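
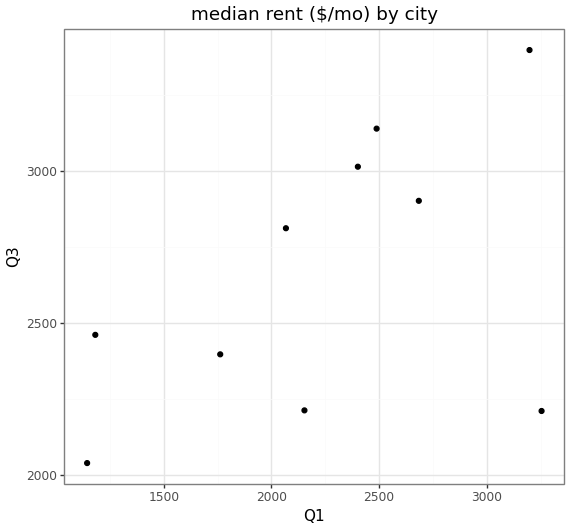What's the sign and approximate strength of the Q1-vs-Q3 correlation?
Points are positively correlated; moderate (|r| ≈ 0.5).

positive, moderate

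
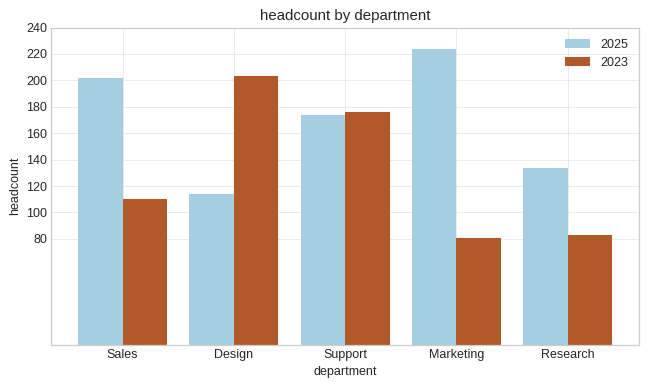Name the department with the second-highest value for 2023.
Top 3 for 2023: Design ≈ 200, Support ≈ 180, Sales ≈ 120.

Support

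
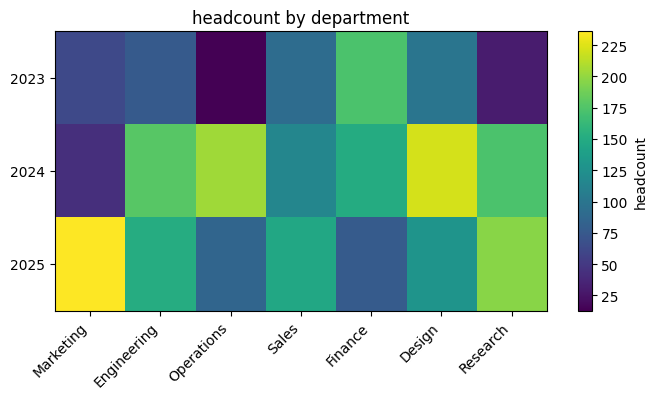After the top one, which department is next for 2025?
Research

Top 3 for 2025: Marketing ≈ 240, Research ≈ 200, Engineering ≈ 160.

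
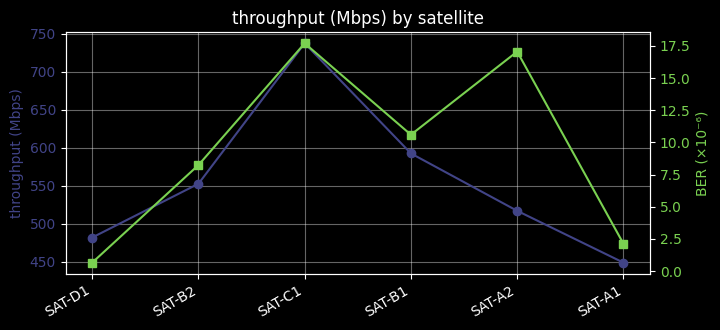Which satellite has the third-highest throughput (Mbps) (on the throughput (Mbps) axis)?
Top 4 (on the throughput (Mbps) axis): SAT-C1 ≈ 725, SAT-B1 ≈ 600, SAT-B2 ≈ 550, SAT-A2 ≈ 525.

SAT-B2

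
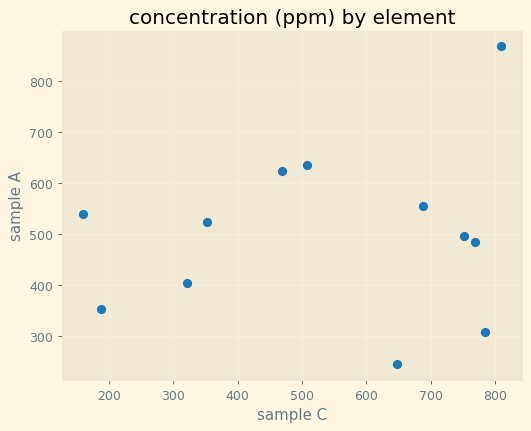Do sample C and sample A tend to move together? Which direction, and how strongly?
Points are roughly uncorrelated; weak (|r| ≈ 0.2).

no clear correlation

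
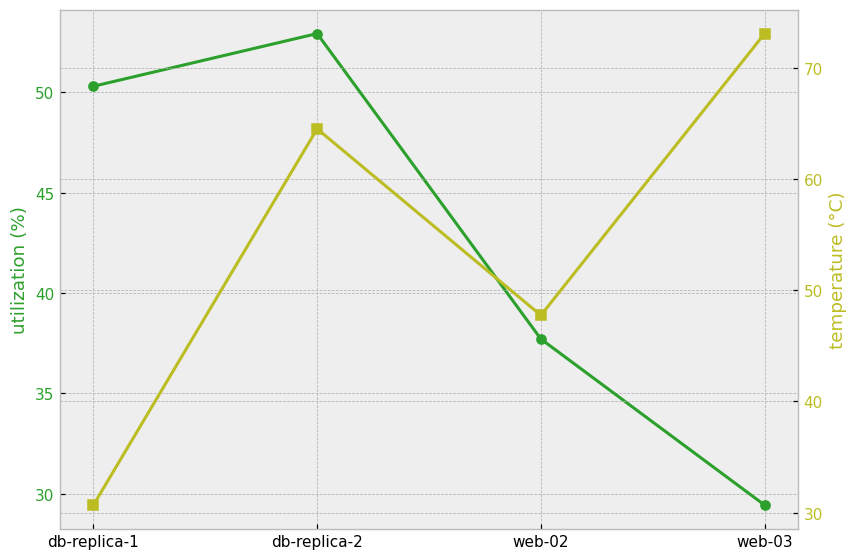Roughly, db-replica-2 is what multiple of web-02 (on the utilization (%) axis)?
db-replica-2 ≈ 52, web-02 ≈ 38; 52/38 ≈ 1.37.

≈ 1.37×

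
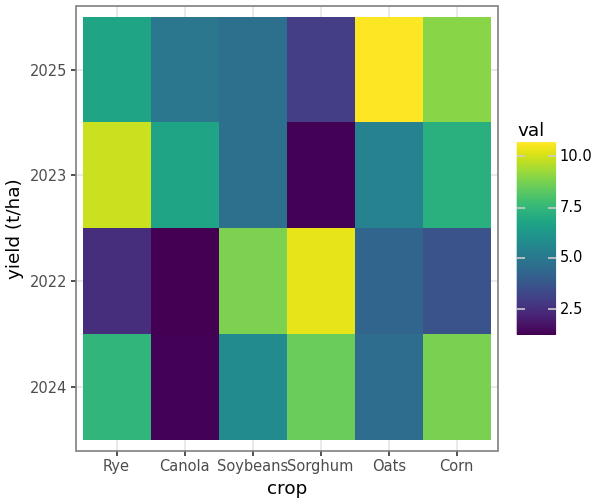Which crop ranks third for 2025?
Top 4 for 2025: Oats ≈ 11, Corn ≈ 9, Rye ≈ 7, Canola ≈ 5.

Rye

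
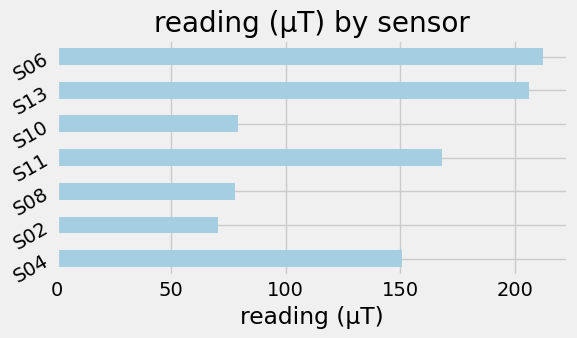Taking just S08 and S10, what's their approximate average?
(80 + 80) / 2 ≈ 80.

≈ 80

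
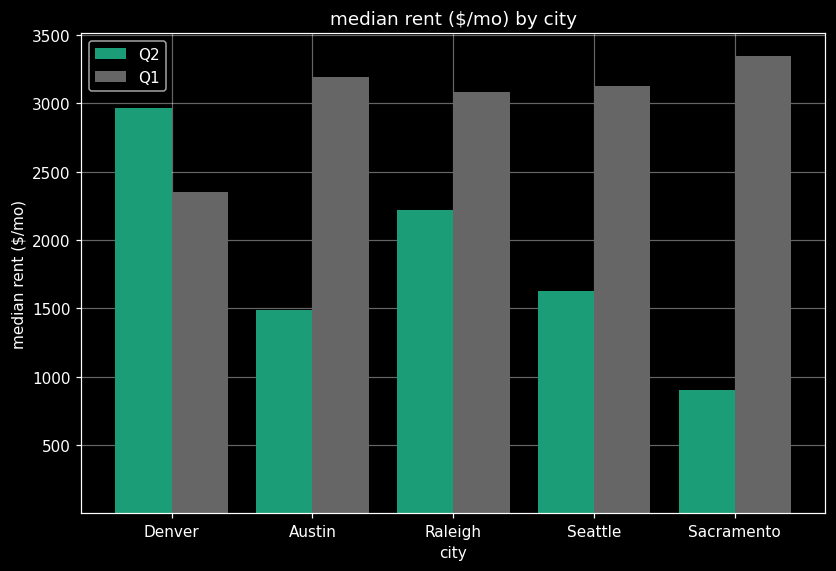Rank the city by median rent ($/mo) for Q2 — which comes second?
Raleigh

Top 3 for Q2: Denver ≈ 3000, Raleigh ≈ 2000, Seattle ≈ 1500.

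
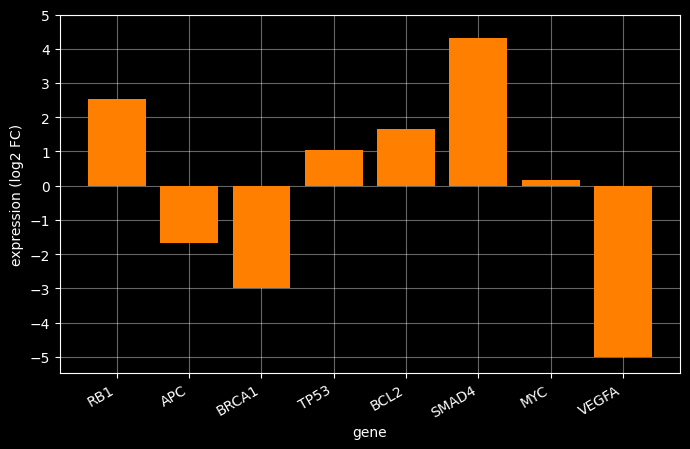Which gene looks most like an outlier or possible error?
VEGFA ≈ -5; the rest sit between ≈ -3 and ≈ 4.

VEGFA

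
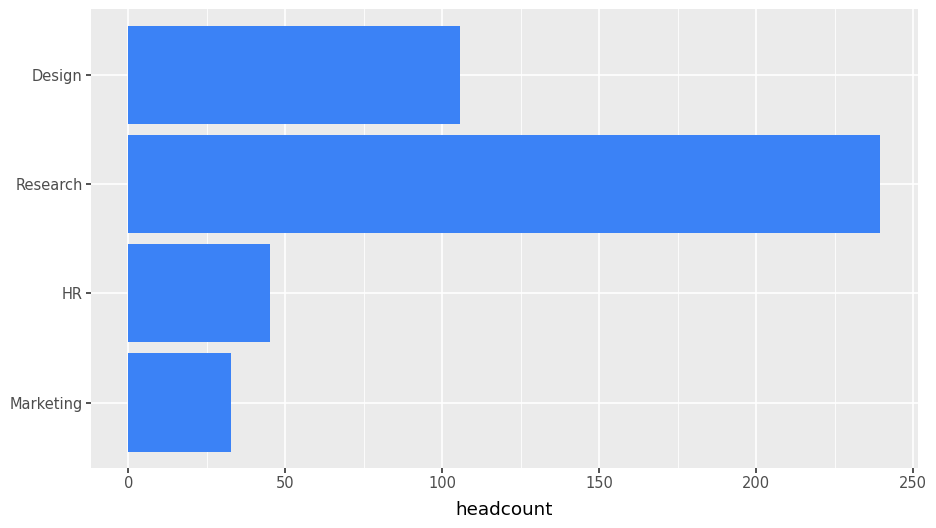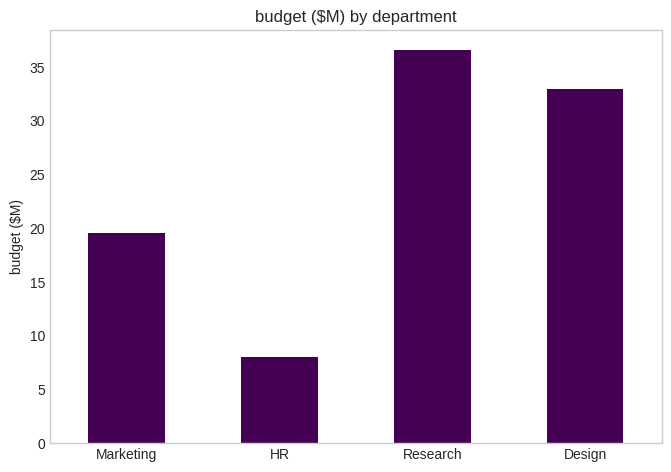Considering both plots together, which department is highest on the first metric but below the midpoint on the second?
HR

Chart 2 median budget ($M) ≈ 25; below-median departments: Marketing, HR. Among those, HR has the highest headcount (≈ 50).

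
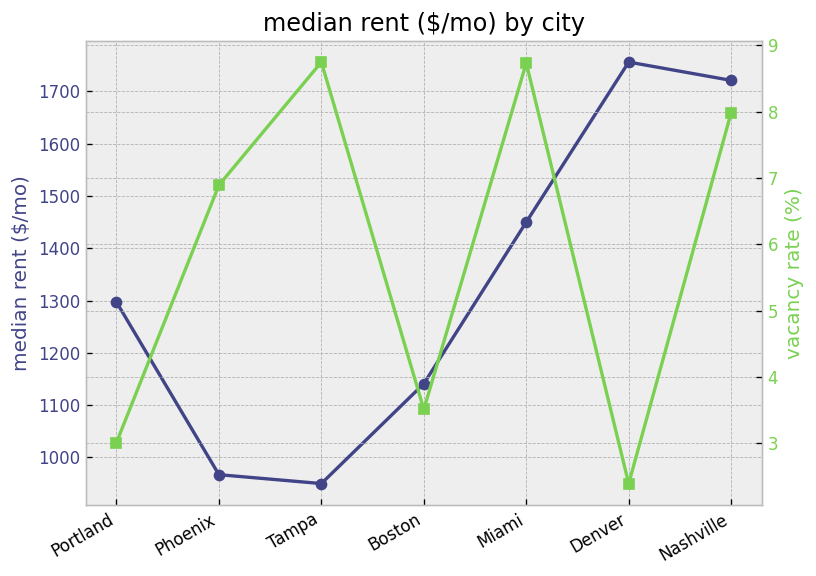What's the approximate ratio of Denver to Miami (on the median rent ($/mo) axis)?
Denver ≈ 1800, Miami ≈ 1400; 1800/1400 ≈ 1.29.

≈ 1.29×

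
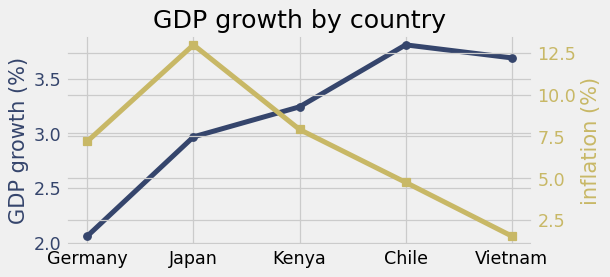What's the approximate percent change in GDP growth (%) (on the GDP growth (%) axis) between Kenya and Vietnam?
Kenya ≈ 3.2, Vietnam ≈ 3.6; (3.6 − 3.2) / 3.2 ≈ +12.5%.

≈ +12.5%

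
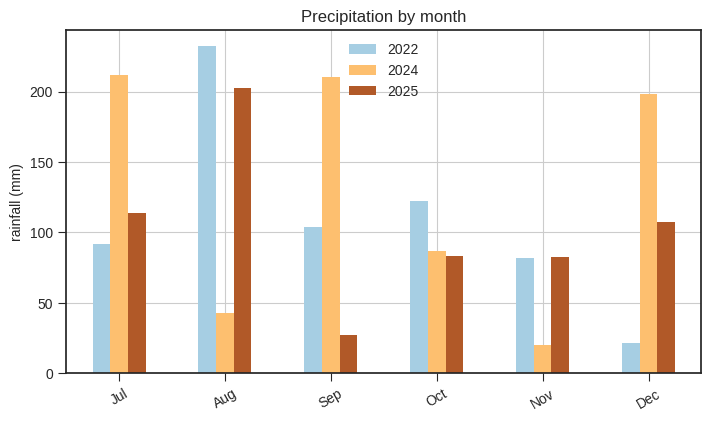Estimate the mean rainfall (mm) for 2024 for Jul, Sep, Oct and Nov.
(220 + 220 + 80 + 20) / 4 ≈ 135.

≈ 135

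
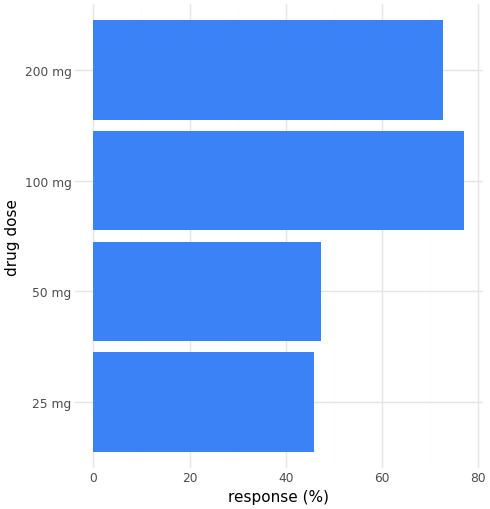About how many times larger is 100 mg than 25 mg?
≈ 1.6×

100 mg ≈ 80, 25 mg ≈ 50; 80/50 ≈ 1.6.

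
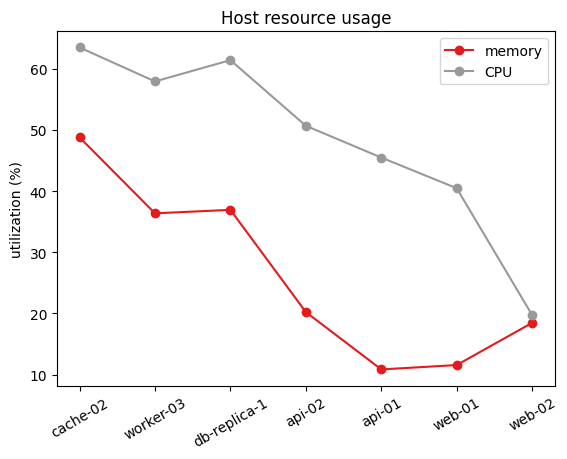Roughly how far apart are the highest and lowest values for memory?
≈ 40

Max cache-02 ≈ 50, min api-01 ≈ 10; range ≈ 40.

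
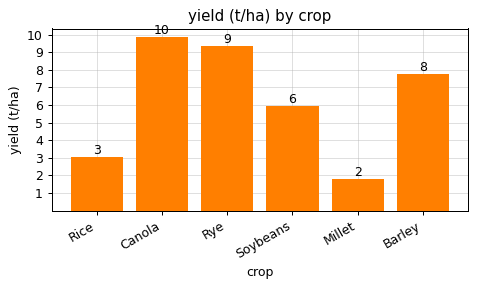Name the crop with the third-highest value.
Top 4: Canola ≈ 10, Rye ≈ 9, Barley ≈ 8, Soybeans ≈ 6.

Barley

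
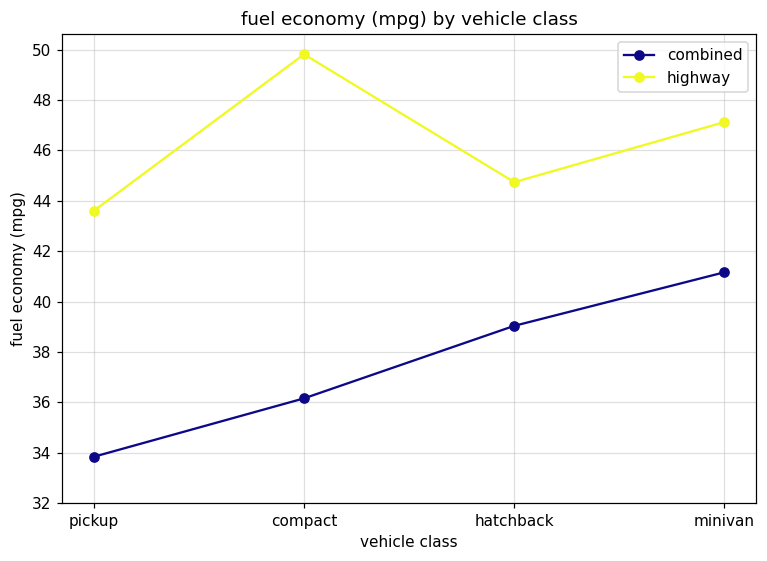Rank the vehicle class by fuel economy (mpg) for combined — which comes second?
Top 3 for combined: minivan ≈ 42, hatchback ≈ 40, compact ≈ 36.

hatchback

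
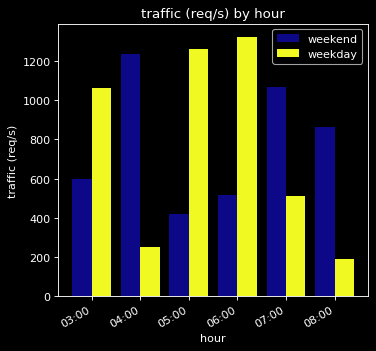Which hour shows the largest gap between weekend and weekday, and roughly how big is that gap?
04:00, ≈ 1000 req/s

04:00: weekend ≈ 1200, weekday ≈ 200 → gap ≈ 1000. Next-largest (05:00) is only ≈ 800.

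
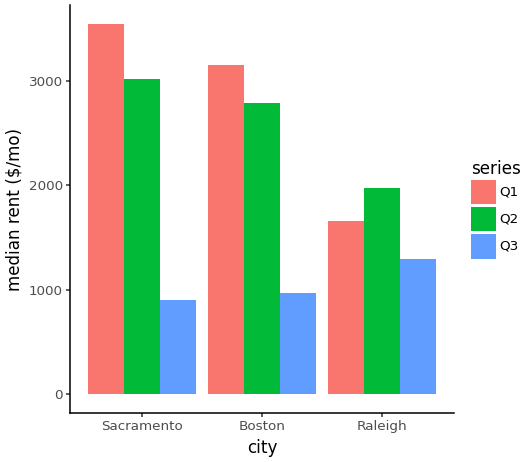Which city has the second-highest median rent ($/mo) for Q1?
Top 3 for Q1: Sacramento ≈ 3500, Boston ≈ 3000, Raleigh ≈ 1500.

Boston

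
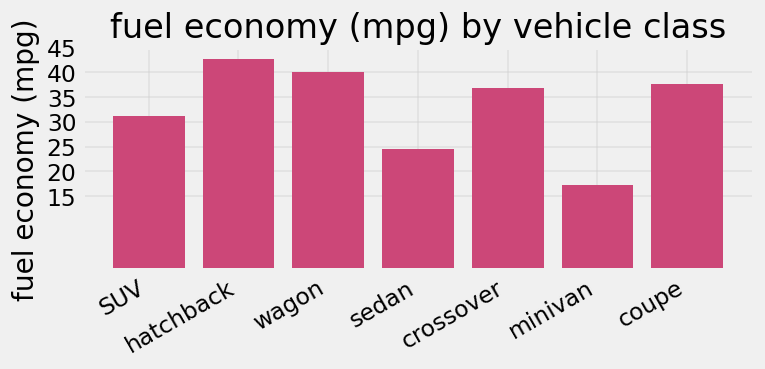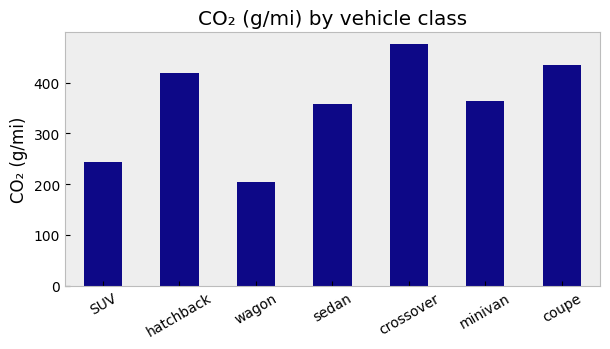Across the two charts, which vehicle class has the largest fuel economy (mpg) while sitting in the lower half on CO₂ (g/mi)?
Chart 2 median CO₂ (g/mi) ≈ 350; below-median vehicle classes: SUV, wagon, sedan. Among those, wagon has the highest fuel economy (mpg) (≈ 40).

wagon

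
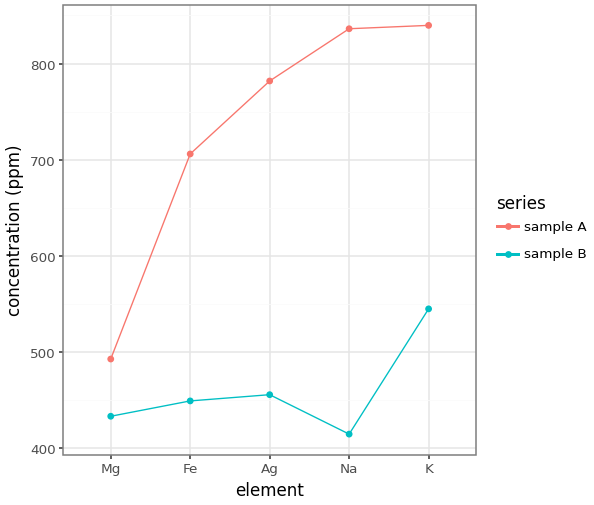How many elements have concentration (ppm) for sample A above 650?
Above 650: Fe, Ag, Na, K.

4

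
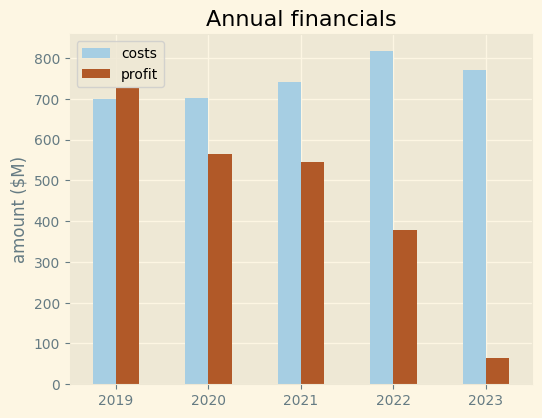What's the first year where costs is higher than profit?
2020

2019: costs ≈ 700 vs profit ≈ 700 (not yet); 2020: costs ≈ 700 vs profit ≈ 600 (first crossover).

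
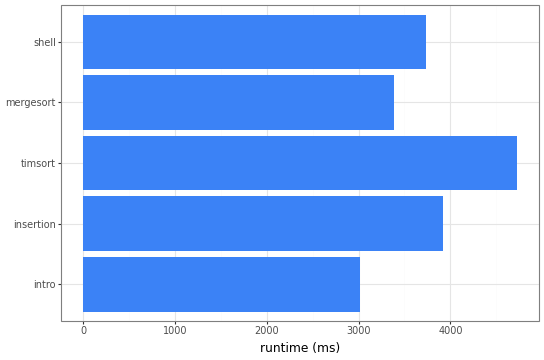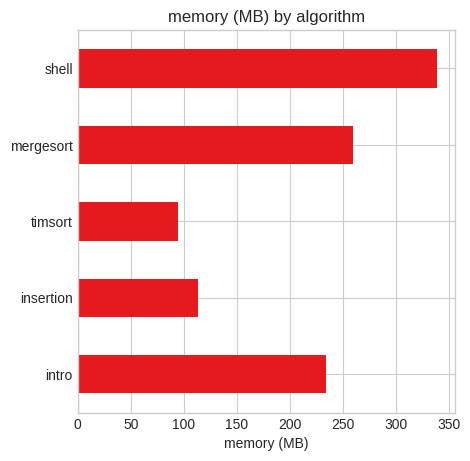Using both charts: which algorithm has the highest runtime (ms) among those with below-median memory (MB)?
timsort

Chart 2 median memory (MB) ≈ 250; below-median algorithms: insertion, timsort. Among those, timsort has the highest runtime (ms) (≈ 4500).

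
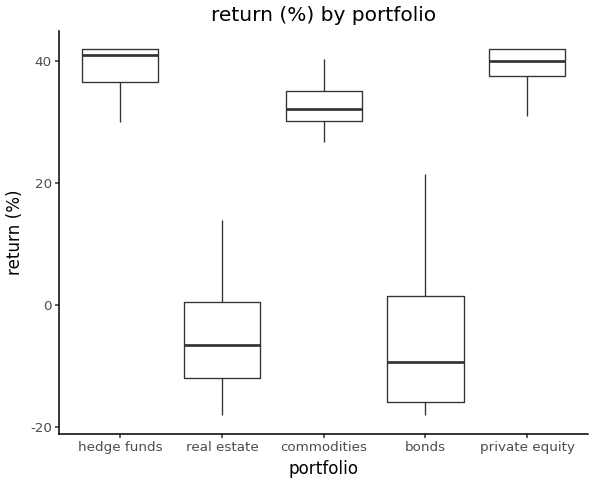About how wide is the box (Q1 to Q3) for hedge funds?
Q3 ≈ 40, Q1 ≈ 35; IQR ≈ 5.

≈ 5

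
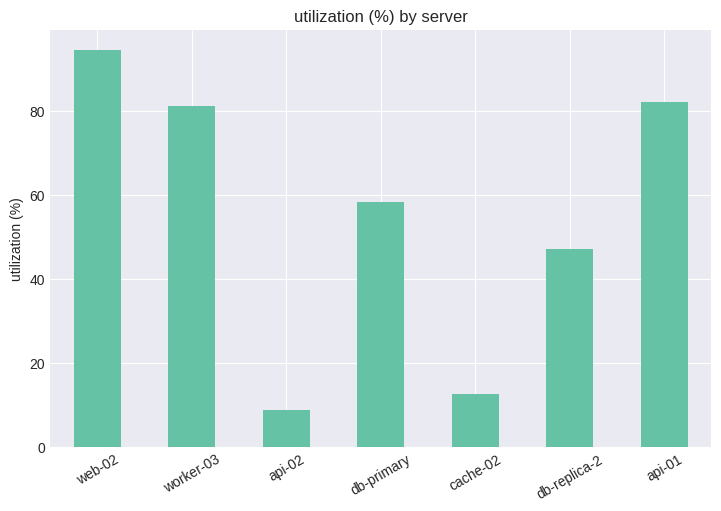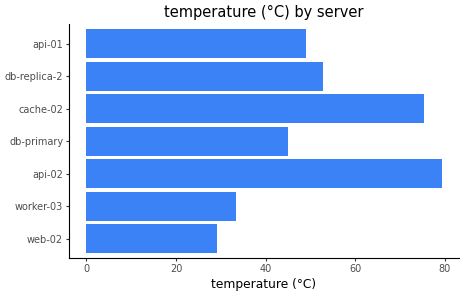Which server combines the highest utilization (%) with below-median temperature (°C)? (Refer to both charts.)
web-02

Chart 2 median temperature (°C) ≈ 50; below-median servers: web-02, worker-03, db-primary. Among those, web-02 has the highest utilization (%) (≈ 90).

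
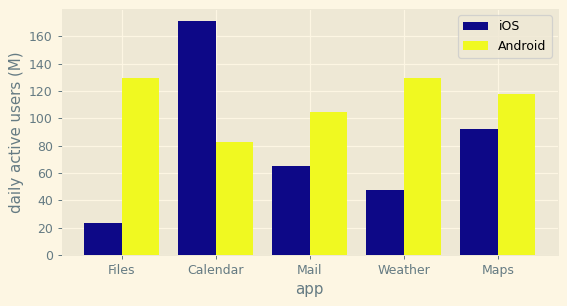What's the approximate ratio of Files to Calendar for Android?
Files ≈ 120, Calendar ≈ 80; 120/80 ≈ 1.5.

≈ 1.5×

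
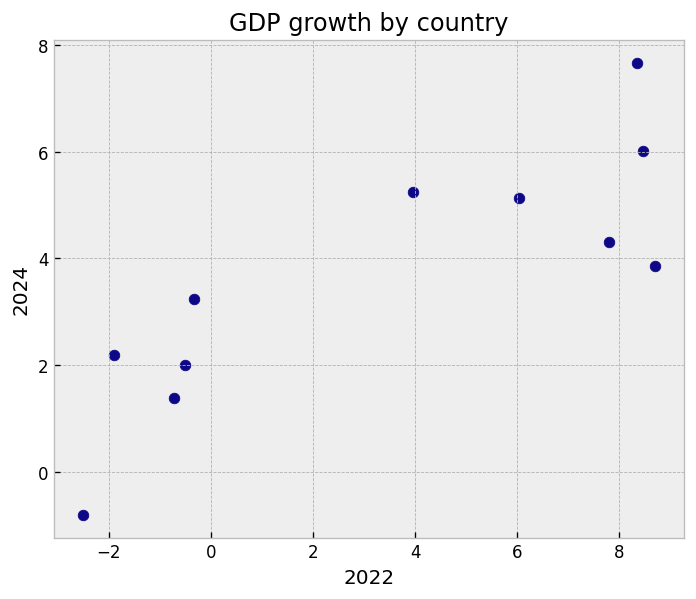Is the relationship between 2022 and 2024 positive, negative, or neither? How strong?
positive, strong

Points are positively correlated; strong (|r| ≈ 0.8).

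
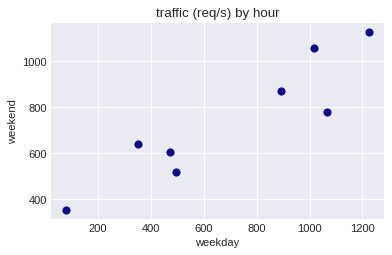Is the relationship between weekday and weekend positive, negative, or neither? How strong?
Points are positively correlated; strong (|r| ≈ 0.9).

positive, strong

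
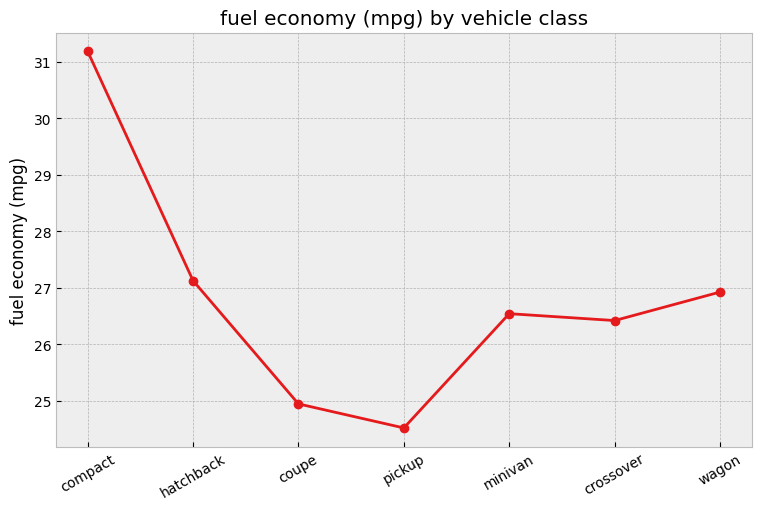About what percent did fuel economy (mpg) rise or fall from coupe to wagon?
≈ +8%

coupe ≈ 25, wagon ≈ 27; (27 − 25) / 25 ≈ +8%.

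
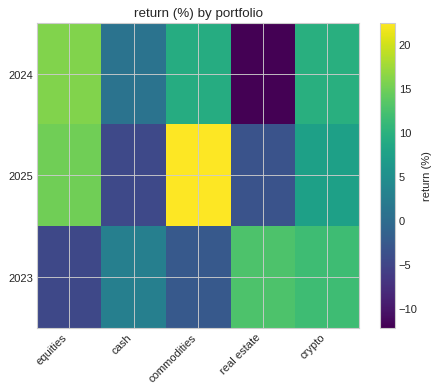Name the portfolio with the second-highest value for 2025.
Top 3 for 2025: commodities ≈ 20, equities ≈ 15, crypto ≈ 10.

equities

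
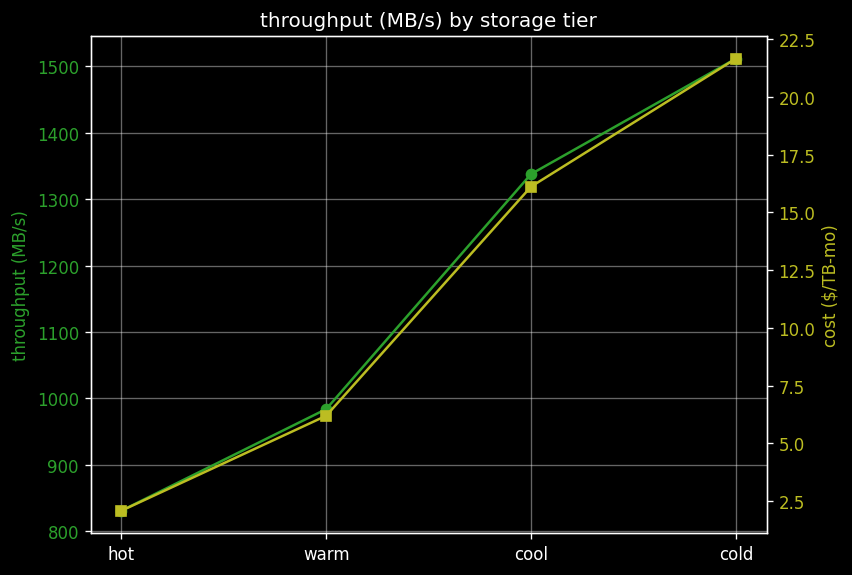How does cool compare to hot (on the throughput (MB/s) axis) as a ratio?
cool ≈ 1300, hot ≈ 800; 1300/800 ≈ 1.62.

≈ 1.62×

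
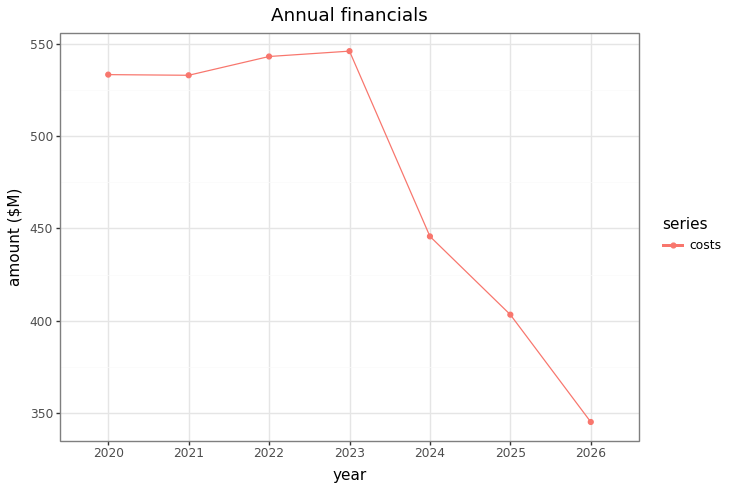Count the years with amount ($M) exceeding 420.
Above 420: 2020, 2021, 2022, 2023, 2024.

5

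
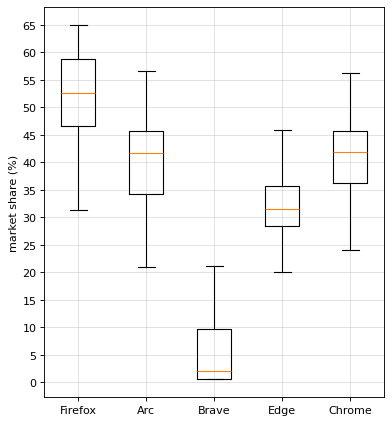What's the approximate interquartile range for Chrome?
Q3 ≈ 45, Q1 ≈ 35; IQR ≈ 10.

≈ 10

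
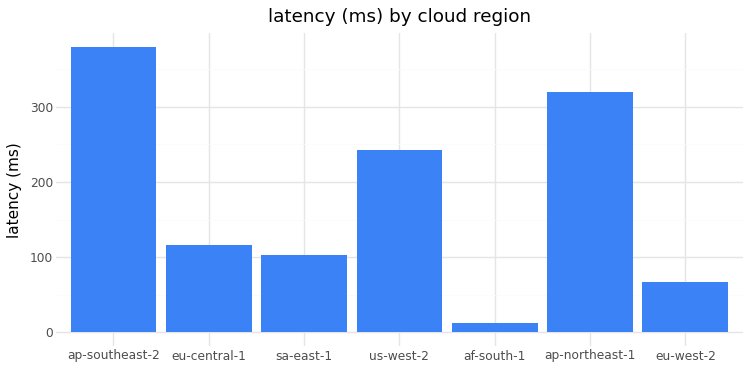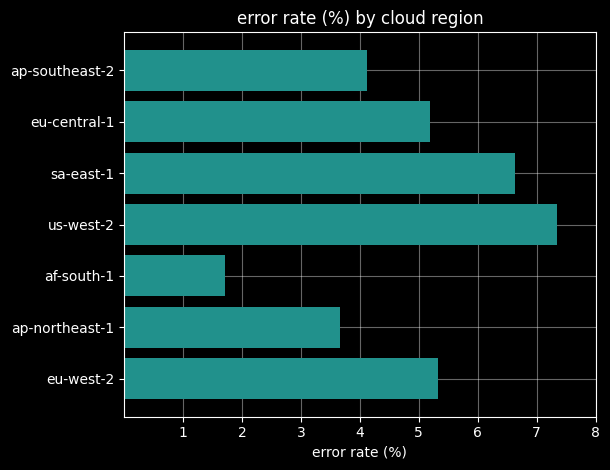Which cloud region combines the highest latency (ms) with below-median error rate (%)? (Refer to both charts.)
Chart 2 median error rate (%) ≈ 5; below-median cloud regions: ap-southeast-2, af-south-1, ap-northeast-1. Among those, ap-southeast-2 has the highest latency (ms) (≈ 400).

ap-southeast-2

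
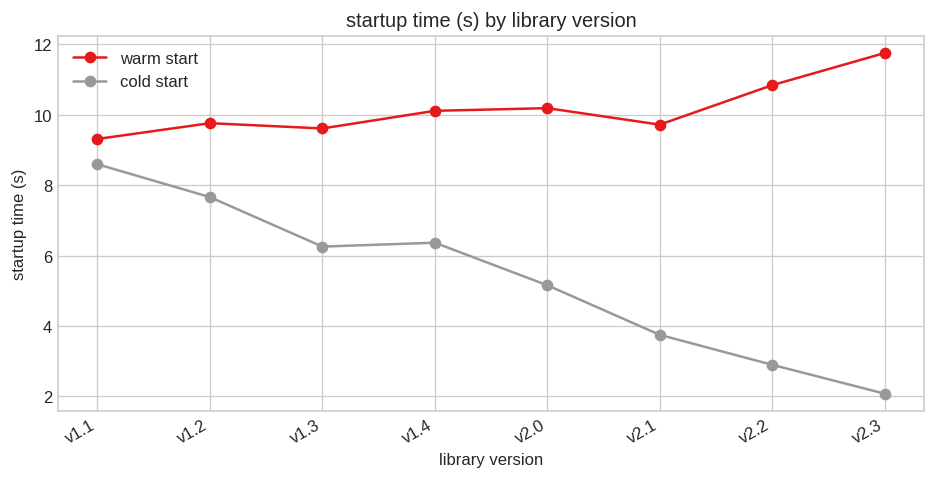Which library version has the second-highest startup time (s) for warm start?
v2.2

Top 3 for warm start: v2.3 ≈ 12, v2.2 ≈ 11, v2.0 ≈ 10.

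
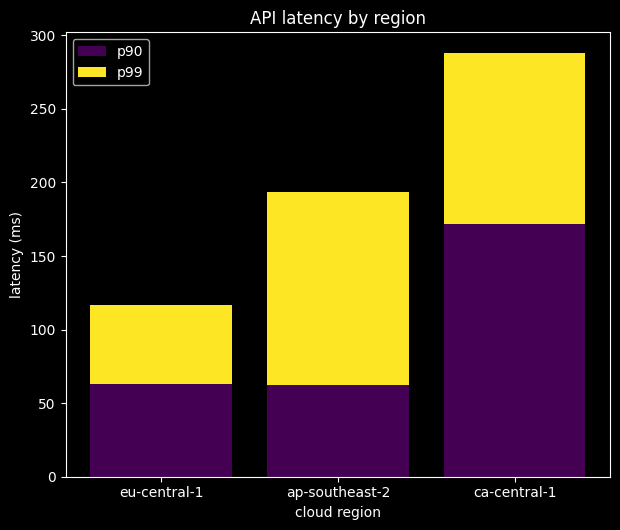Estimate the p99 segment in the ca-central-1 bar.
≈ 125

p99 top ≈ 300, bottom ≈ 175; segment ≈ 125.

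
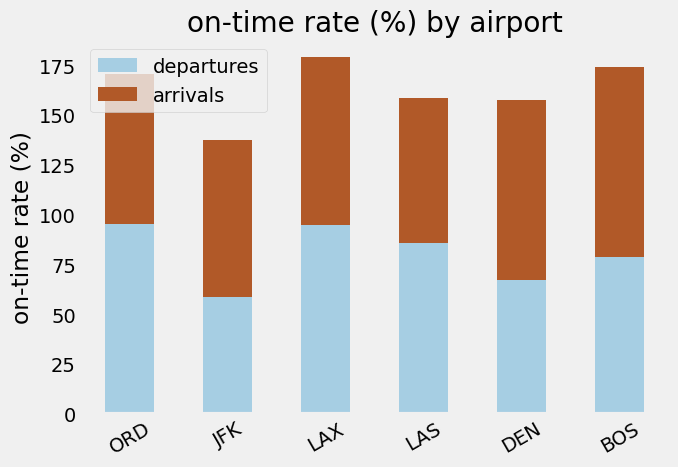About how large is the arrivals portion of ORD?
arrivals top ≈ 180, bottom ≈ 100; segment ≈ 80.

≈ 80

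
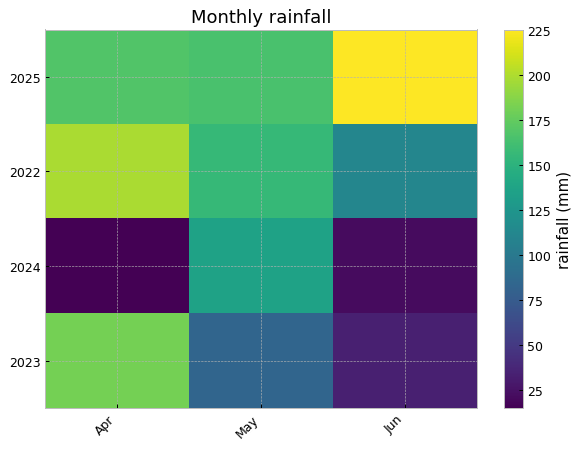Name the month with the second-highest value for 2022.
Top 3 for 2022: Apr ≈ 200, May ≈ 160, Jun ≈ 120.

May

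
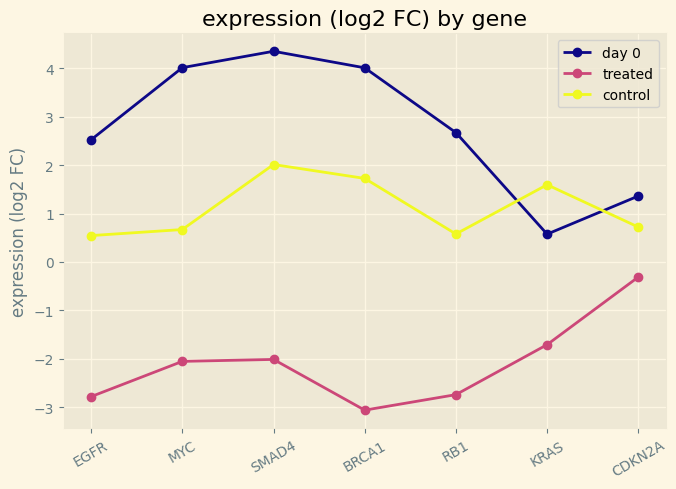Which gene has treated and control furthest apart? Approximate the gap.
BRCA1, ≈ 5 log2 FC

BRCA1: treated ≈ -3, control ≈ 2 → gap ≈ 5. Next-largest (SMAD4) is only ≈ 4.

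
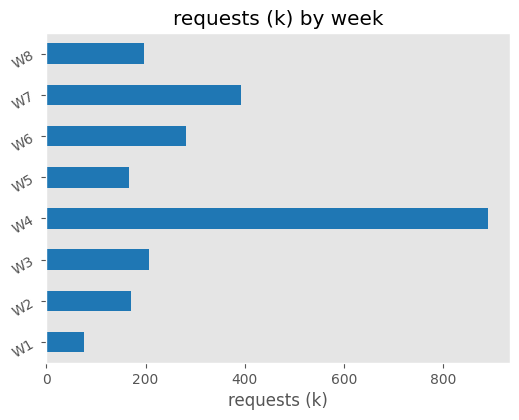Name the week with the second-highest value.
Top 3: W4 ≈ 900, W7 ≈ 400, W6 ≈ 300.

W7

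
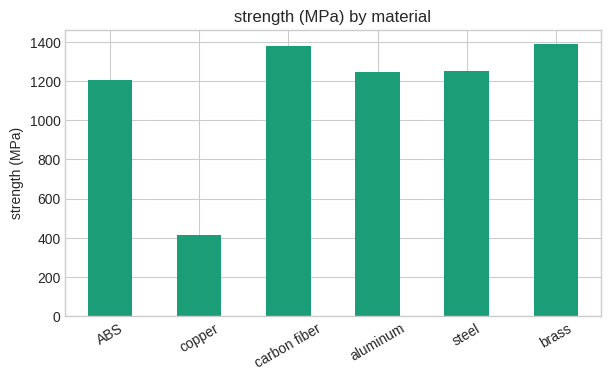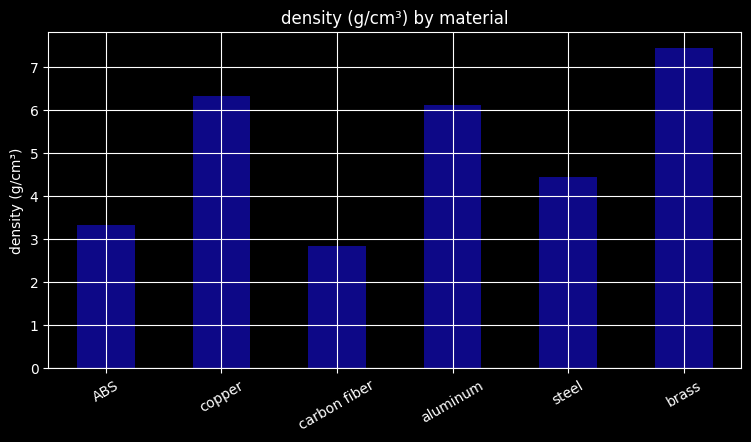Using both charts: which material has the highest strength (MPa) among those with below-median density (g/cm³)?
Chart 2 median density (g/cm³) ≈ 5; below-median materials: ABS, carbon fiber, steel. Among those, carbon fiber has the highest strength (MPa) (≈ 1400).

carbon fiber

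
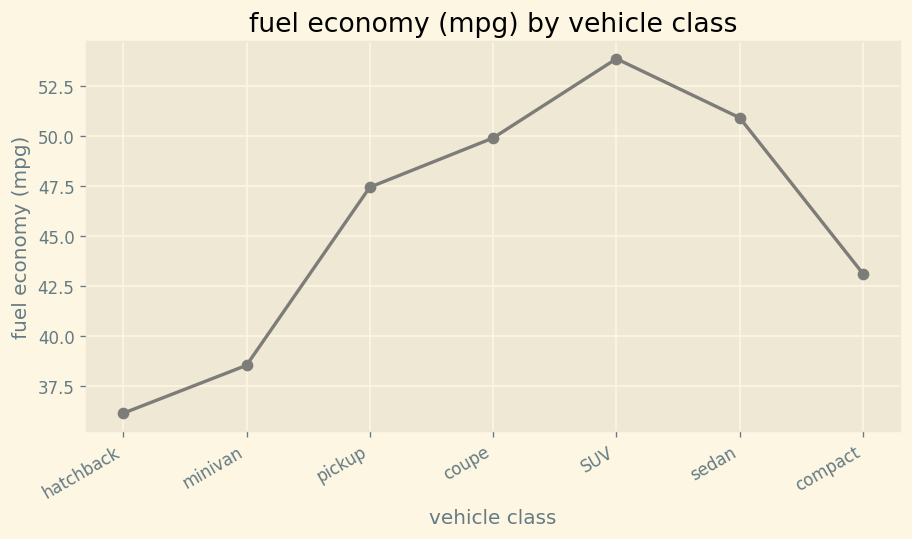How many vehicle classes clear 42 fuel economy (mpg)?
Above 42: pickup, coupe, SUV, sedan, compact.

5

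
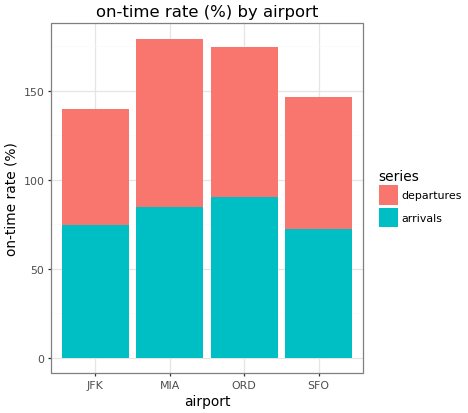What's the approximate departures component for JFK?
≈ 60

departures top ≈ 140, bottom ≈ 80; segment ≈ 60.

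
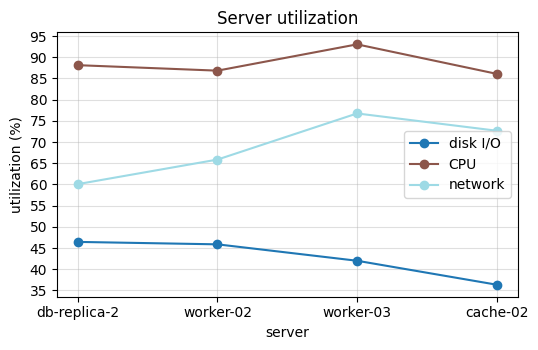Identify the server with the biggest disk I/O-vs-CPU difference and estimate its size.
worker-03, ≈ 55 %

worker-03: disk I/O ≈ 40, CPU ≈ 95 → gap ≈ 55. Next-largest (cache-02) is only ≈ 50.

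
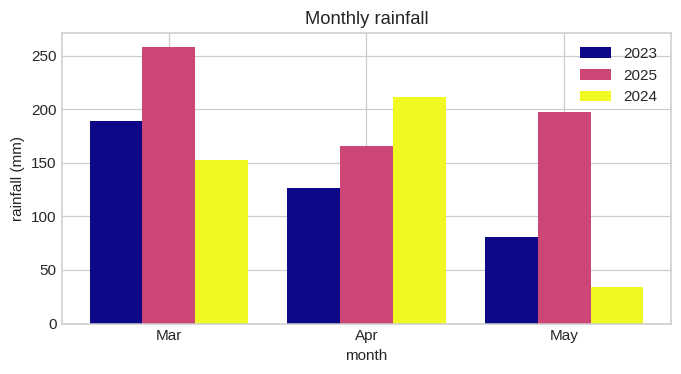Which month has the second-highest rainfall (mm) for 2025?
May

Top 3 for 2025: Mar ≈ 250, May ≈ 200, Apr ≈ 175.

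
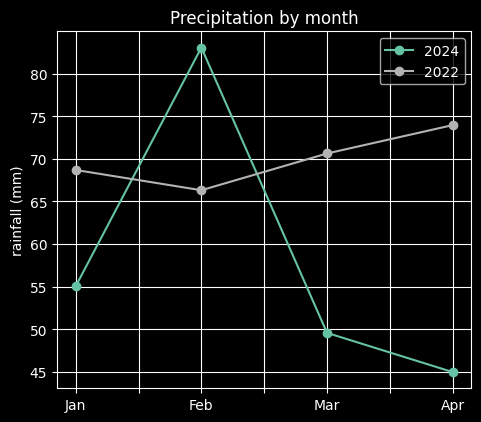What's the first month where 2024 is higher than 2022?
Jan: 2024 ≈ 55 vs 2022 ≈ 70 (not yet); Feb: 2024 ≈ 85 vs 2022 ≈ 65 (first crossover).

Feb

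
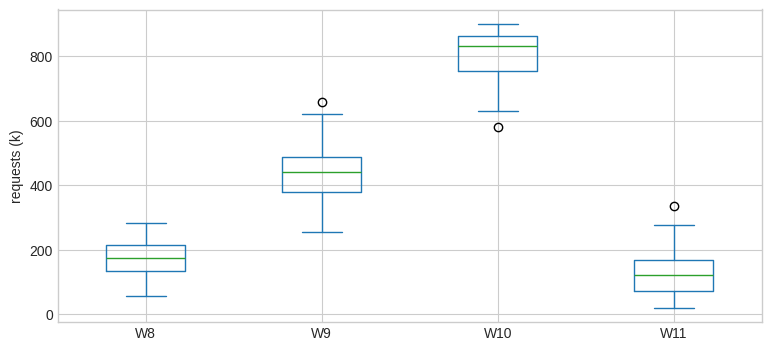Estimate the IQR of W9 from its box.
≈ 100

Q3 ≈ 500, Q1 ≈ 400; IQR ≈ 100.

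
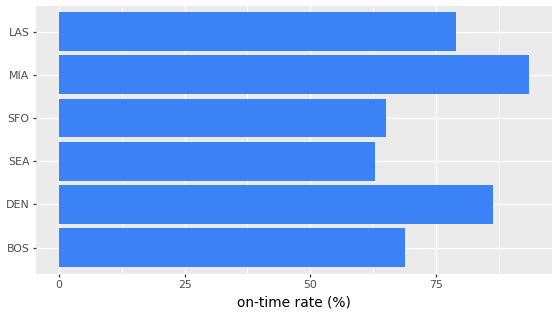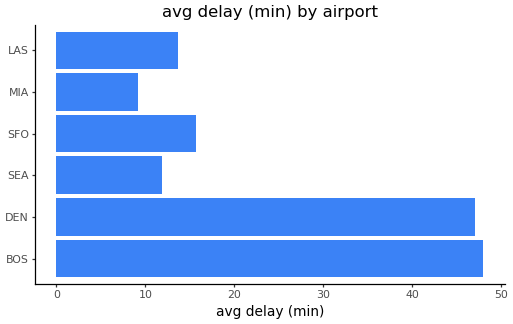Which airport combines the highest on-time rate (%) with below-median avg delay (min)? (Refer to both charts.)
MIA

Chart 2 median avg delay (min) ≈ 15; below-median airports: SEA, MIA, LAS. Among those, MIA has the highest on-time rate (%) (≈ 90).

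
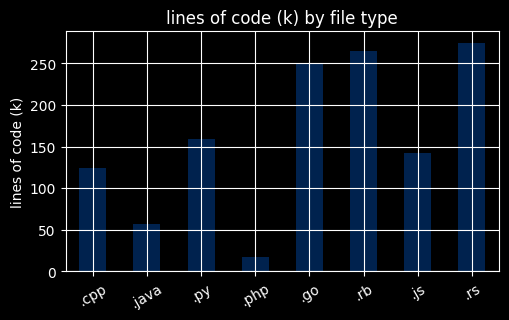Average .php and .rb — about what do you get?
(25 + 275) / 2 ≈ 150.

≈ 150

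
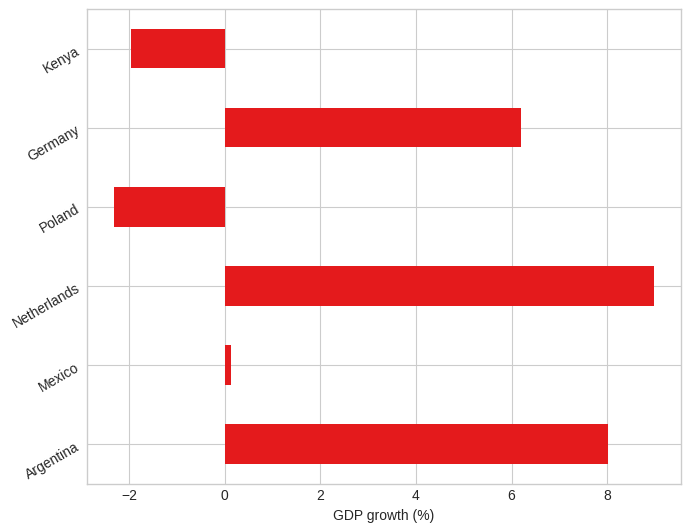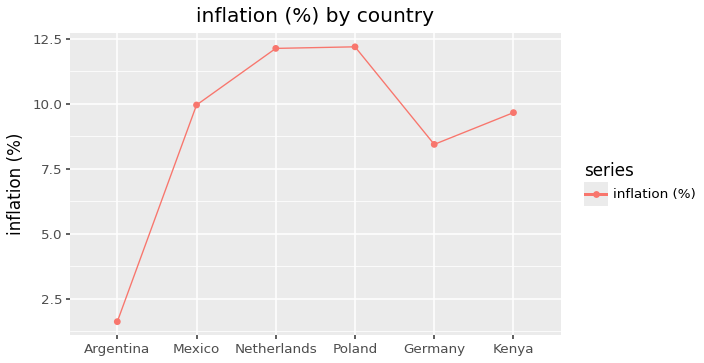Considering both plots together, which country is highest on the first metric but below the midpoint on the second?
Argentina

Chart 2 median inflation (%) ≈ 10; below-median countries: Argentina, Germany, Kenya. Among those, Argentina has the highest GDP growth (%) (≈ 8).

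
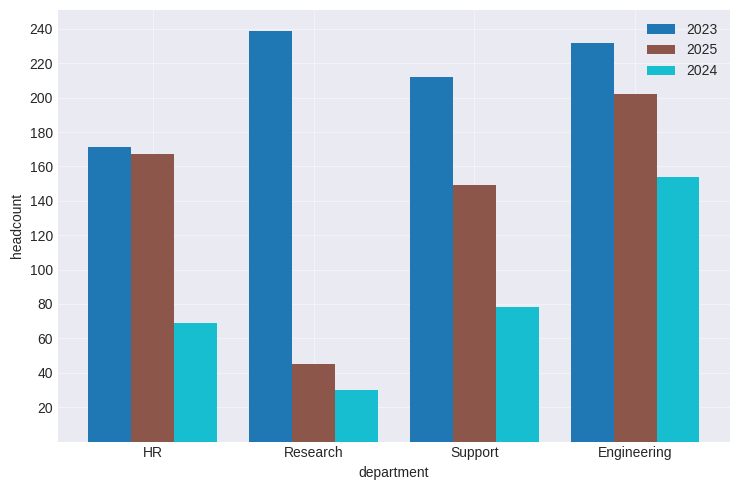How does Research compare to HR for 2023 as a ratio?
Research ≈ 240, HR ≈ 180; 240/180 ≈ 1.33.

≈ 1.33×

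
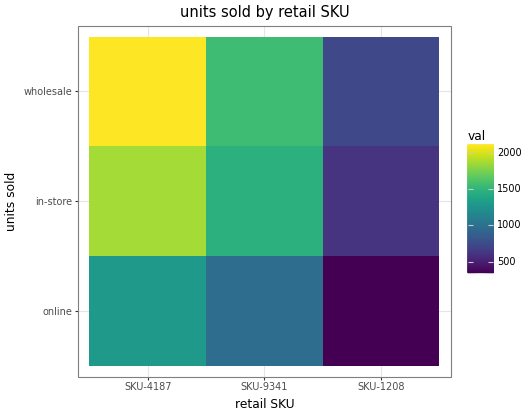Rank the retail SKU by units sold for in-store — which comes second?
Top 3 for in-store: SKU-4187 ≈ 1800, SKU-9341 ≈ 1400, SKU-1208 ≈ 600.

SKU-9341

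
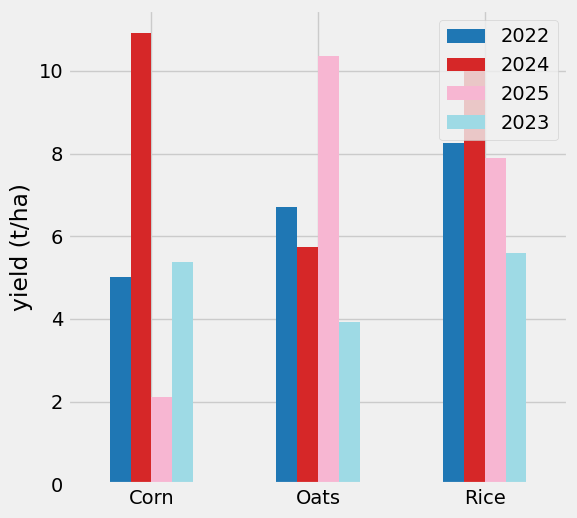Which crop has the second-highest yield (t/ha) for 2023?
Top 3 for 2023: Rice ≈ 6, Corn ≈ 5, Oats ≈ 4.

Corn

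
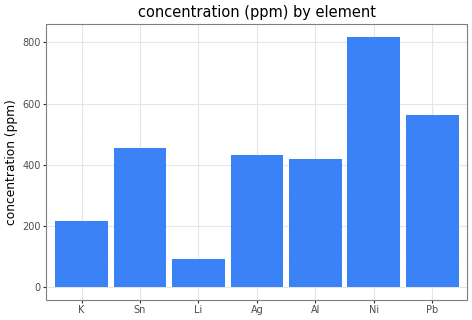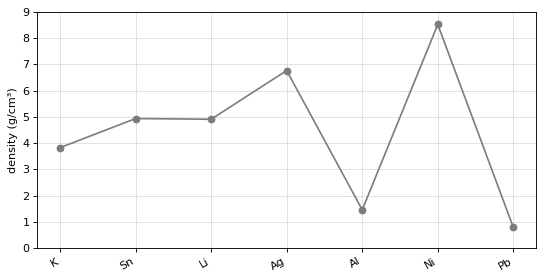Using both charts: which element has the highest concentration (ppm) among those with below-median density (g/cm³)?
Pb

Chart 2 median density (g/cm³) ≈ 5; below-median elements: K, Al, Pb. Among those, Pb has the highest concentration (ppm) (≈ 600).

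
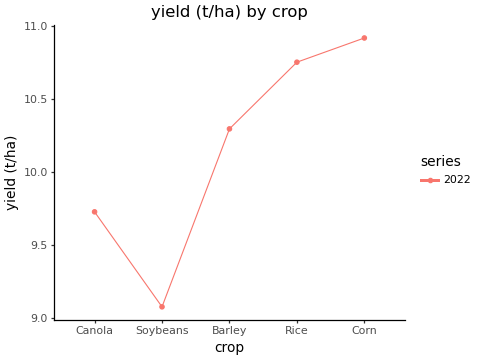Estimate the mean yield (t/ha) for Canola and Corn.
(9.8 + 11.0) / 2 ≈ 10.4.

≈ 10.4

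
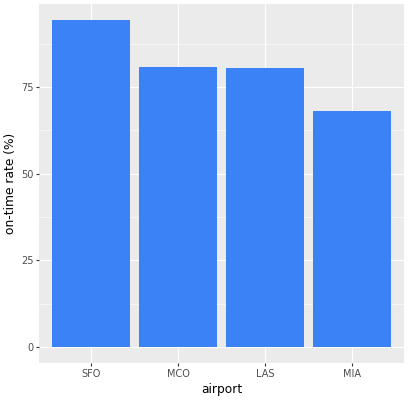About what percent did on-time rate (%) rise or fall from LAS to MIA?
LAS ≈ 80, MIA ≈ 70; (70 − 80) / 80 ≈ -12.5%.

≈ -12.5%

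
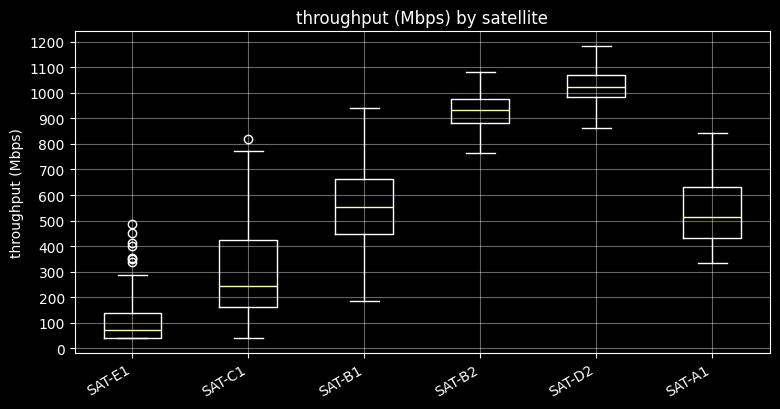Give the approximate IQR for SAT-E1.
Q3 ≈ 100, Q1 ≈ 0; IQR ≈ 100.

≈ 100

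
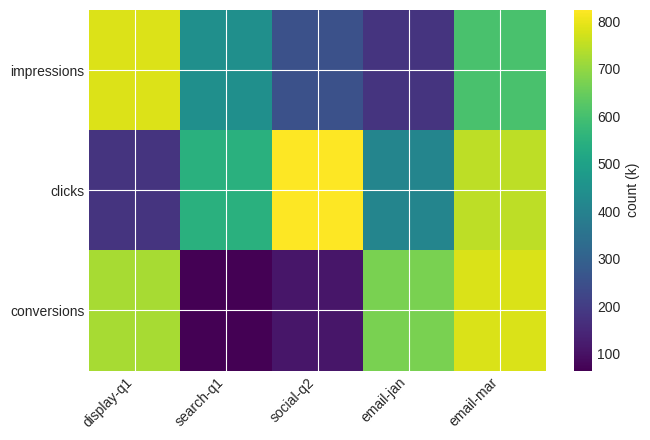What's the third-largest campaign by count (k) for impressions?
Top 4 for impressions: display-q1 ≈ 800, email-mar ≈ 600, search-q1 ≈ 400, social-q2 ≈ 300.

search-q1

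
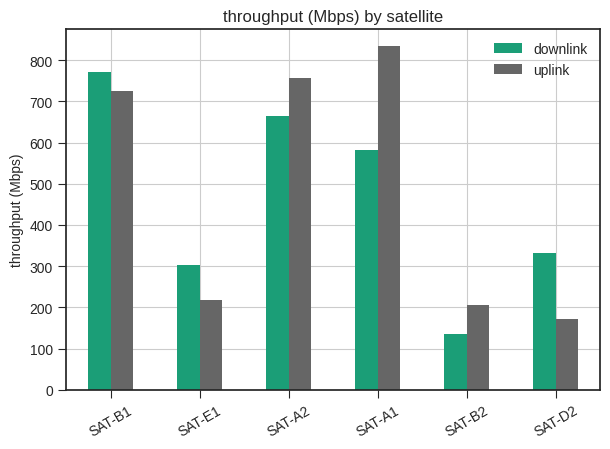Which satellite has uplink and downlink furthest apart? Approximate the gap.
SAT-A1, ≈ 200 Mbps

SAT-A1: uplink ≈ 800, downlink ≈ 600 → gap ≈ 200. Next-largest (SAT-D2) is only ≈ 100.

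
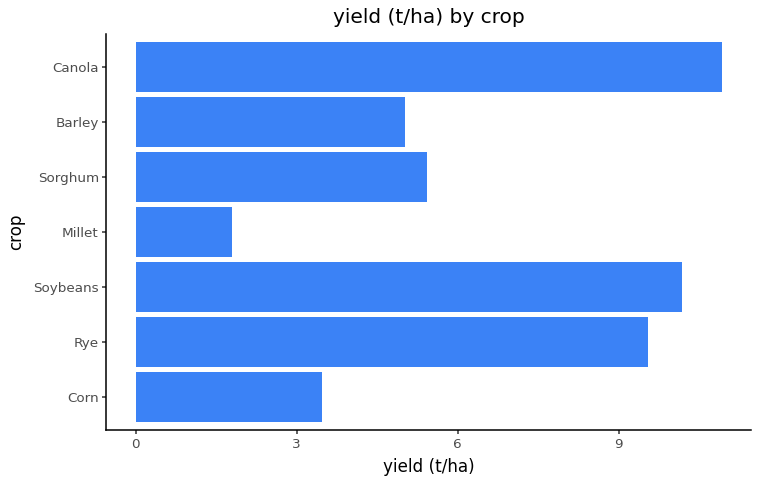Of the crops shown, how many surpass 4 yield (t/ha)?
Above 4: Rye, Soybeans, Sorghum, Barley, Canola.

5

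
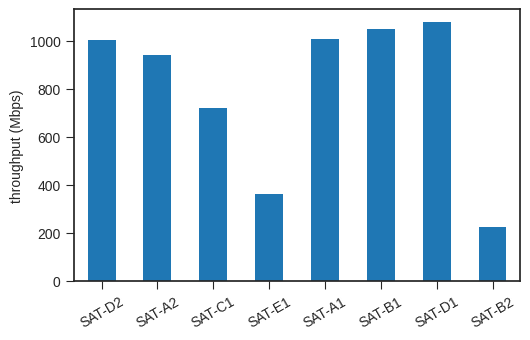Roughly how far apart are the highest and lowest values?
Max SAT-D1 ≈ 1100, min SAT-B2 ≈ 200; range ≈ 900.

≈ 900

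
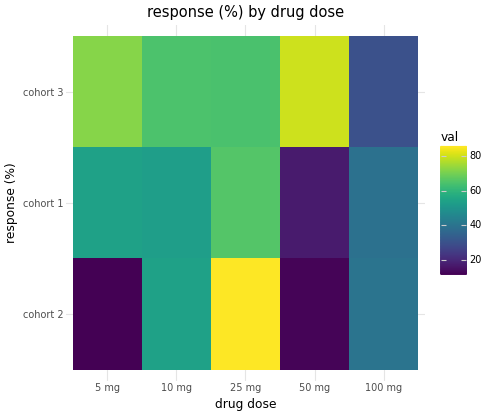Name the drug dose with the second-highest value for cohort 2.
10 mg

Top 3 for cohort 2: 25 mg ≈ 90, 10 mg ≈ 50, 100 mg ≈ 40.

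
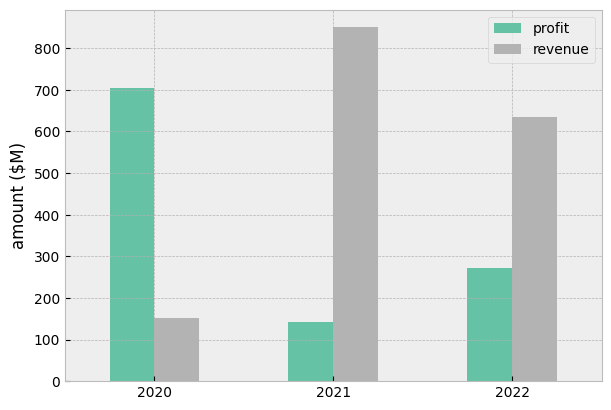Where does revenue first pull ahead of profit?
2021

2020: revenue ≈ 200 vs profit ≈ 700 (not yet); 2021: revenue ≈ 900 vs profit ≈ 100 (first crossover).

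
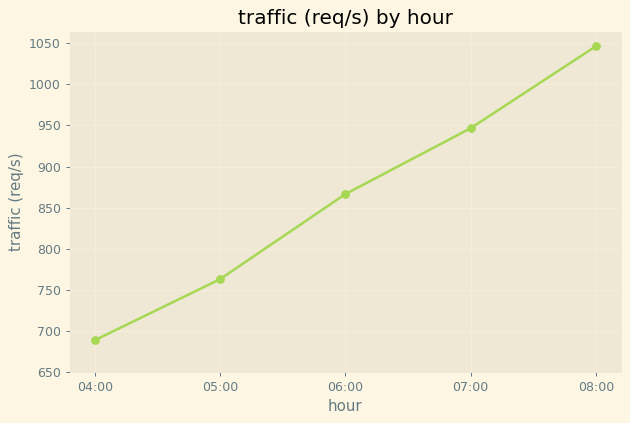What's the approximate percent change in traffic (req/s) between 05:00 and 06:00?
≈ +13.3%

05:00 ≈ 750, 06:00 ≈ 850; (850 − 750) / 750 ≈ +13.3%.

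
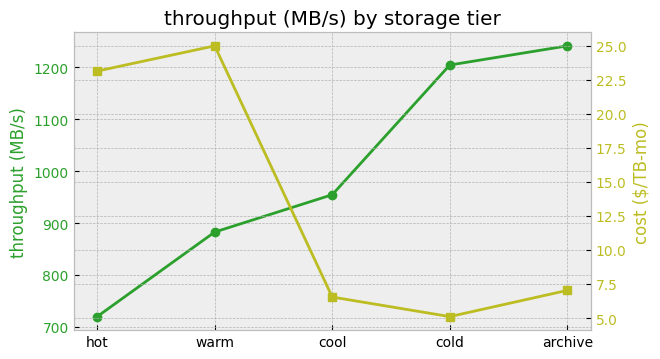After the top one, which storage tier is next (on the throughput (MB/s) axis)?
Top 3 (on the throughput (MB/s) axis): archive ≈ 1250, cold ≈ 1200, cool ≈ 950.

cold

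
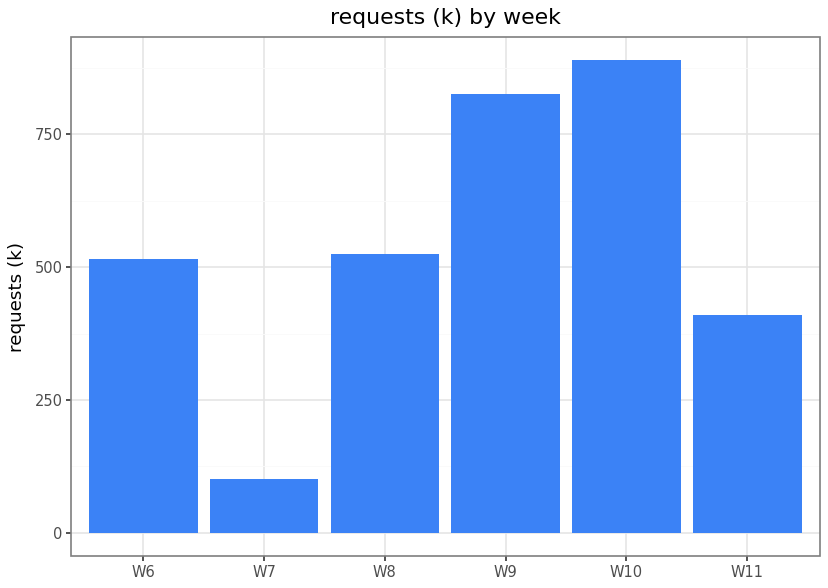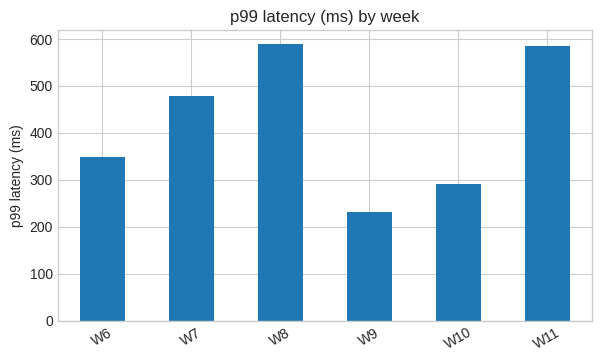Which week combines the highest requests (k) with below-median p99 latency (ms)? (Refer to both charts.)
W10

Chart 2 median p99 latency (ms) ≈ 400; below-median weeks: W6, W9, W10. Among those, W10 has the highest requests (k) (≈ 900).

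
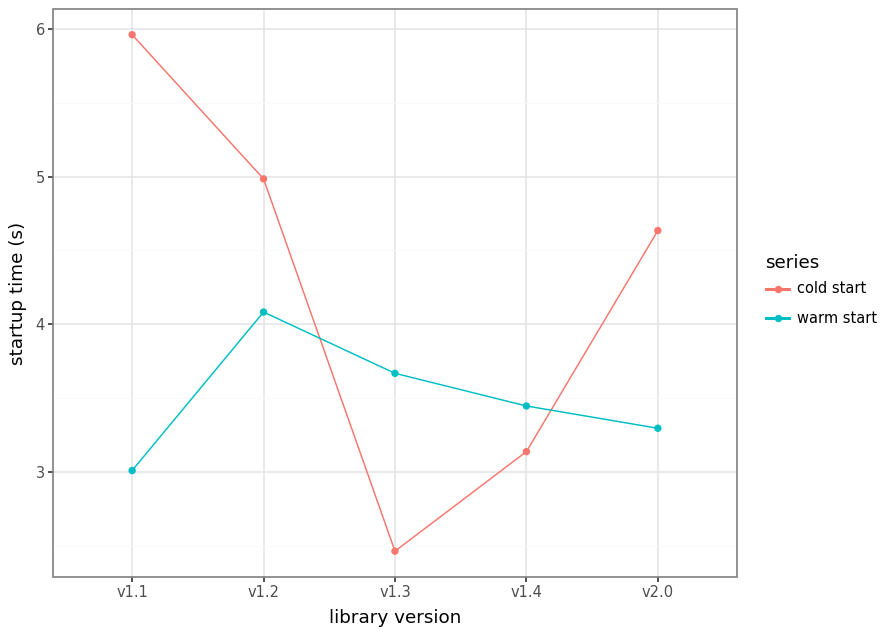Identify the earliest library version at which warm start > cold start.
v1.2: warm start ≈ 4.0 vs cold start ≈ 5.0 (not yet); v1.3: warm start ≈ 3.5 vs cold start ≈ 2.5 (first crossover).

v1.3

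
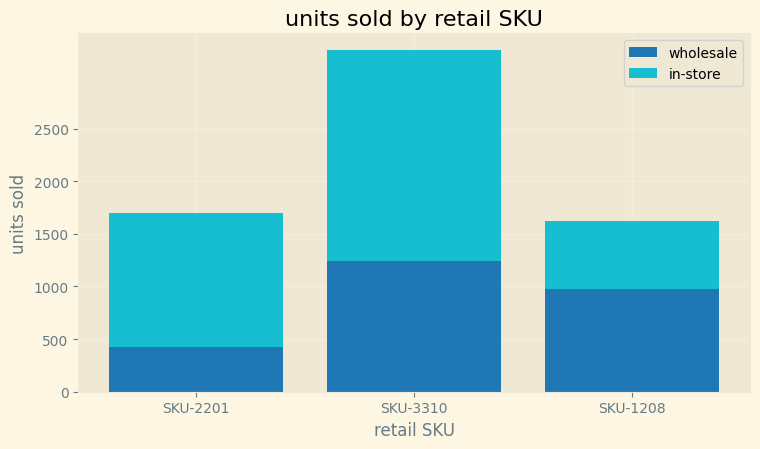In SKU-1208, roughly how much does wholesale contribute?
≈ 1000

wholesale top ≈ 1000, bottom ≈ 0; segment ≈ 1000.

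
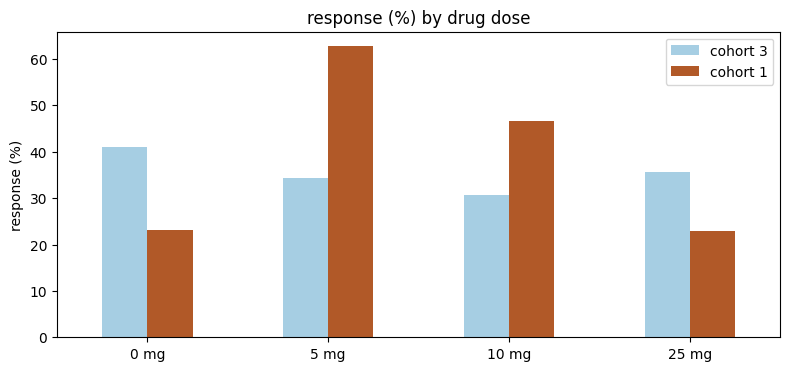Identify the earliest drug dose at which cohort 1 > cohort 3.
0 mg: cohort 1 ≈ 20 vs cohort 3 ≈ 40 (not yet); 5 mg: cohort 1 ≈ 60 vs cohort 3 ≈ 30 (first crossover).

5 mg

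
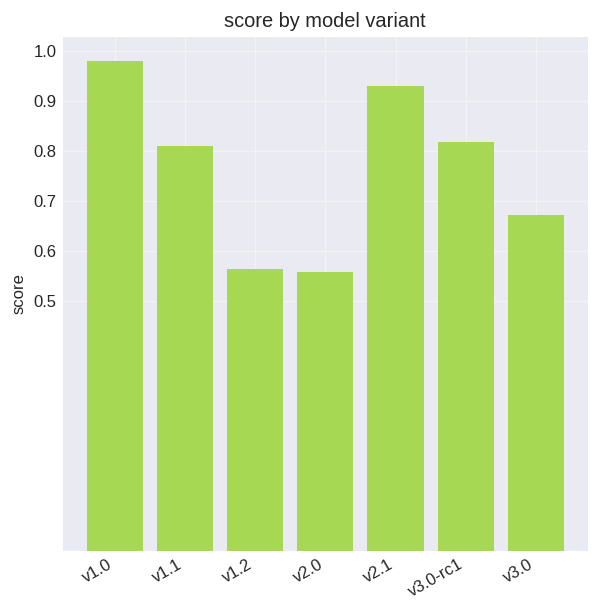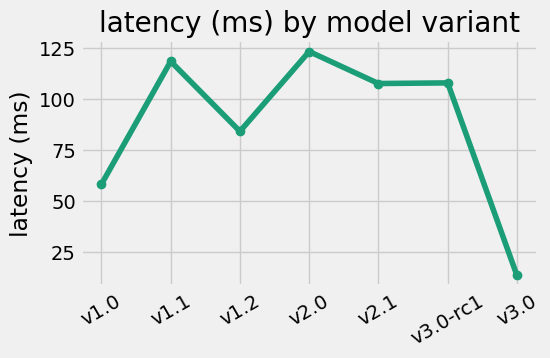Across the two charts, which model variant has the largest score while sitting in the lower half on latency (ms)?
Chart 2 median latency (ms) ≈ 100; below-median model variants: v1.0, v1.2, v3.0. Among those, v1.0 has the highest score (≈ 1).

v1.0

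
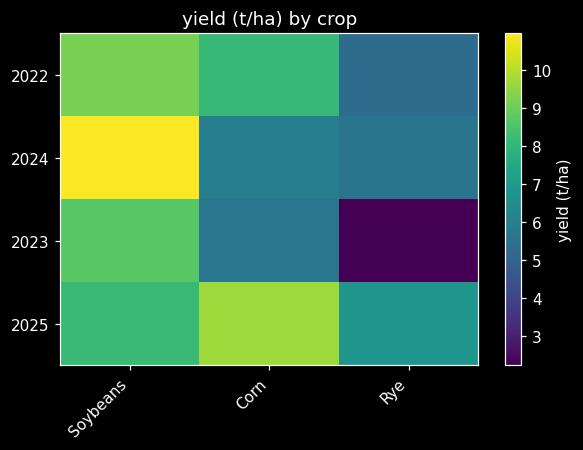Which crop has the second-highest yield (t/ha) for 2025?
Top 3 for 2025: Corn ≈ 10, Soybeans ≈ 8, Rye ≈ 7.

Soybeans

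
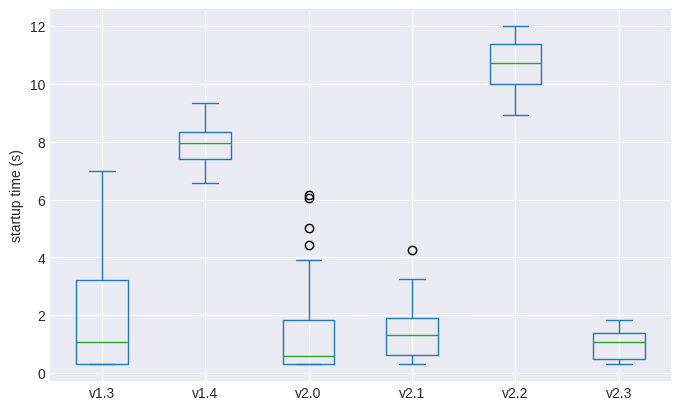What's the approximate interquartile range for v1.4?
≈ 1

Q3 ≈ 8, Q1 ≈ 7; IQR ≈ 1.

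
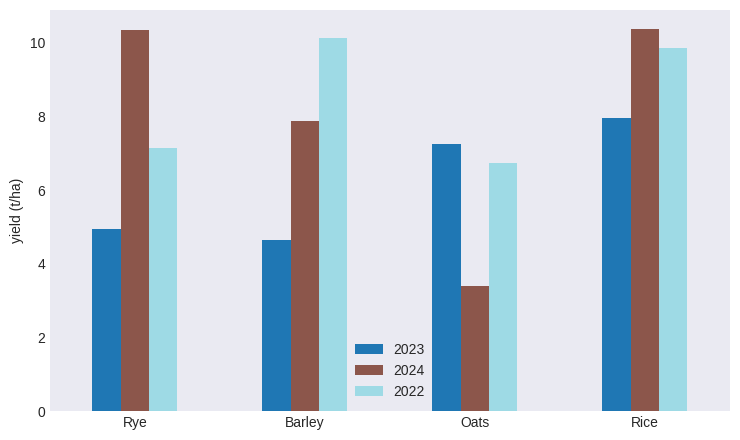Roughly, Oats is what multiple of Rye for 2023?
Oats ≈ 7, Rye ≈ 5; 7/5 ≈ 1.4.

≈ 1.4×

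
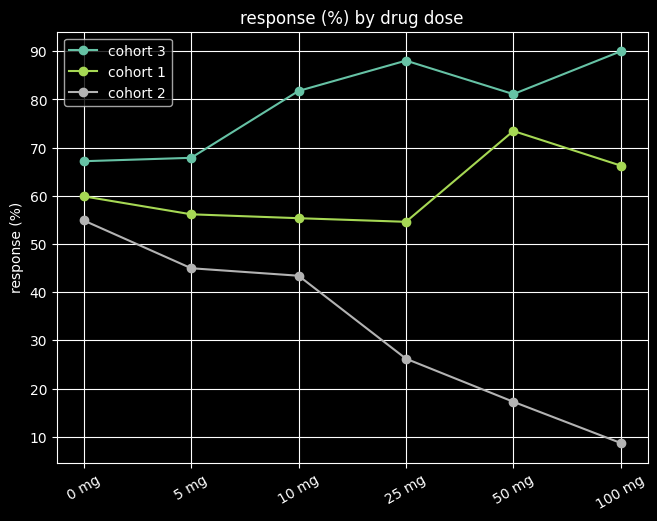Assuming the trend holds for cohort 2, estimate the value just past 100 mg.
Last three: 30, 20, 10 → slope ≈ -10/step → next ≈ 0.

≈ 0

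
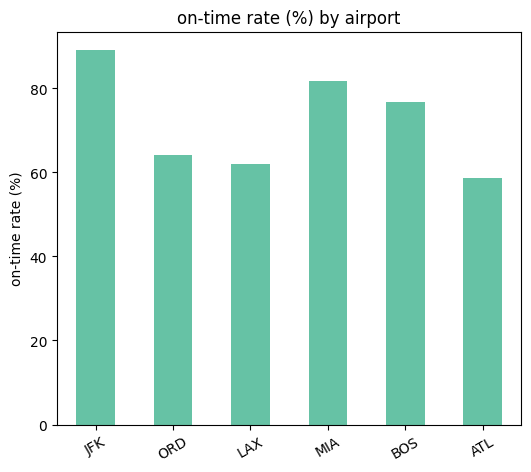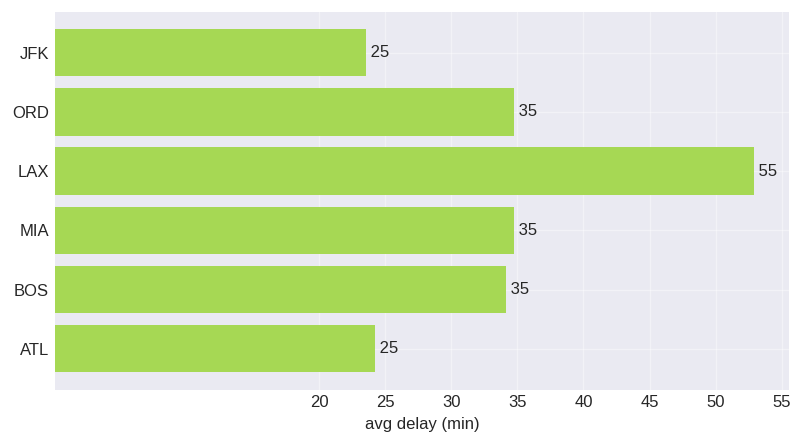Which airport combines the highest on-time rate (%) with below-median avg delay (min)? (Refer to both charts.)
Chart 2 median avg delay (min) ≈ 35; below-median airports: JFK, BOS, ATL. Among those, JFK has the highest on-time rate (%) (≈ 90).

JFK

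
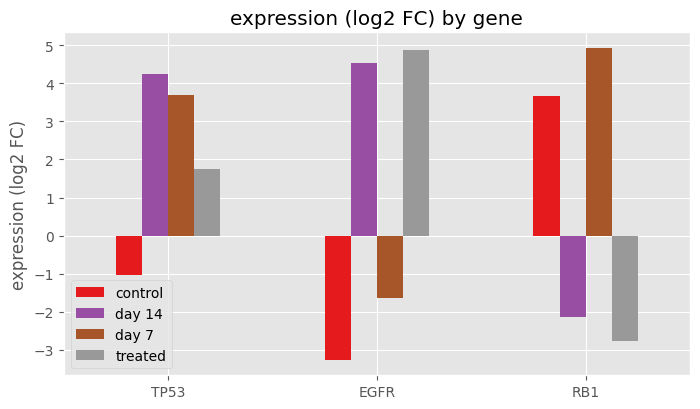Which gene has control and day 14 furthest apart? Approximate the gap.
EGFR, ≈ 8 log2 FC

EGFR: control ≈ -3, day 14 ≈ 5 → gap ≈ 8. Next-largest (RB1) is only ≈ 6.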